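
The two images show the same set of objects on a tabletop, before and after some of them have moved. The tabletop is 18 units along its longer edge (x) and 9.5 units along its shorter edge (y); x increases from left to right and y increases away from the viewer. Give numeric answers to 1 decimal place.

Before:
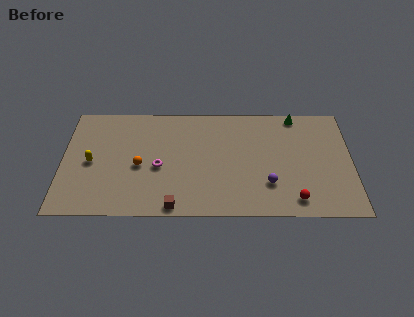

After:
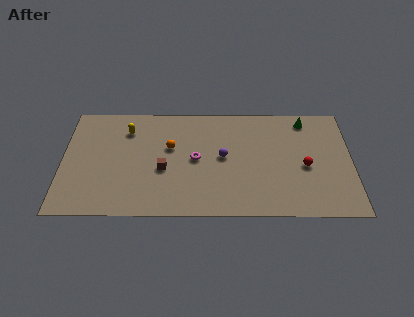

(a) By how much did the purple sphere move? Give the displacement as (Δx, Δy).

(-2.8, 2.3)

The purple sphere was at about (12.8, 2.7) and moved to about (10.0, 5.0).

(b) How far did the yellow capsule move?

3.6

From (1.8, 4.5) to (4.0, 7.3), the yellow capsule covered √(2.2² + 2.8²) ≈ 3.6 units.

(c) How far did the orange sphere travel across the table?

2.5

From (4.8, 4.2) to (6.7, 5.8), the orange sphere covered √(1.9² + 1.6²) ≈ 2.5 units.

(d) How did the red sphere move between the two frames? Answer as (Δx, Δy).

(0.7, 2.8)

The red sphere was at about (14.4, 1.4) and moved to about (15.1, 4.2).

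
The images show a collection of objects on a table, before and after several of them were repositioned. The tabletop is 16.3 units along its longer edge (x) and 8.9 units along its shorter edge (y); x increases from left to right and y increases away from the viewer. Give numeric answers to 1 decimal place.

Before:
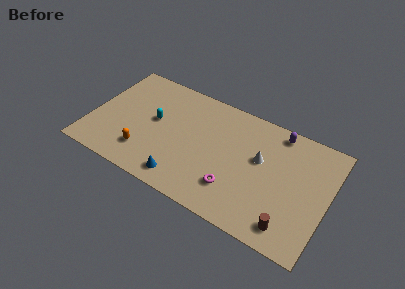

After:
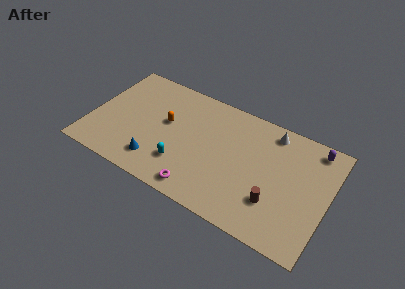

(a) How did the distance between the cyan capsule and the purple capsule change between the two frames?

+1.3

Before: roughly 8.7 units apart; after: 10.0. That's 1.3 units further apart.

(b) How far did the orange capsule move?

3.2

From (4.0, 2.1) to (5.1, 5.1), the orange capsule covered √(1.1² + 3.0²) ≈ 3.2 units.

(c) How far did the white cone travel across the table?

2.5

The white cone moved from about (11.6, 5.3) to (12.1, 7.7), a distance of √(0.5² + 2.4²) ≈ 2.5.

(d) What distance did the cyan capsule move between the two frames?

3.4

The cyan capsule moved from about (4.3, 4.9) to (6.6, 2.4), a distance of √(2.3² + 2.5²) ≈ 3.4.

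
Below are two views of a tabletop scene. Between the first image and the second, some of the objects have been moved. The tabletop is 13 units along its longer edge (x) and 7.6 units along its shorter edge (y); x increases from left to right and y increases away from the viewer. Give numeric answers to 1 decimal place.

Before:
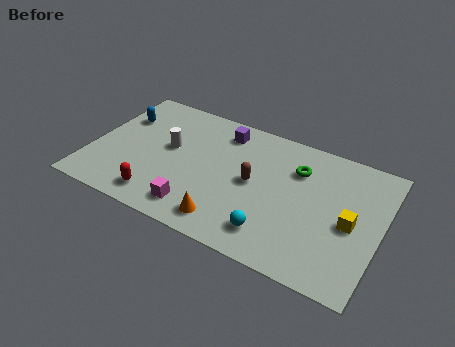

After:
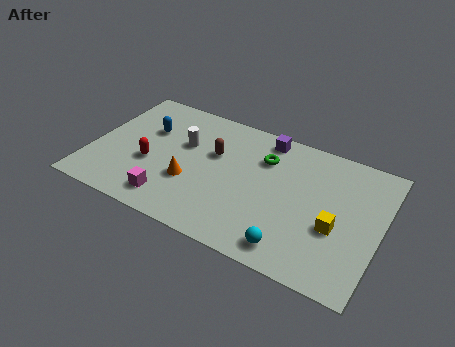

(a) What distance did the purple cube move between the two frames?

1.9

The purple cube was near (5.6, 6.3) before and (7.5, 6.7) after, so it travelled √(1.9² + 0.4²) ≈ 1.9 units.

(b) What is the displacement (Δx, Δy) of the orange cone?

(-1.9, 1.5)

The orange cone started near (6.5, 1.2) and ended near (4.6, 2.7).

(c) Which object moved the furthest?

the orange cone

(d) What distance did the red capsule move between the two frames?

1.9

The red capsule was near (3.4, 1.2) before and (2.7, 3.0) after, so it travelled √(0.7² + 1.8²) ≈ 1.9 units.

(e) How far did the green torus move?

1.5

The green torus was near (9.1, 5.5) before and (7.6, 5.5) after, so it travelled √(1.5² + 0.0²) ≈ 1.5 units.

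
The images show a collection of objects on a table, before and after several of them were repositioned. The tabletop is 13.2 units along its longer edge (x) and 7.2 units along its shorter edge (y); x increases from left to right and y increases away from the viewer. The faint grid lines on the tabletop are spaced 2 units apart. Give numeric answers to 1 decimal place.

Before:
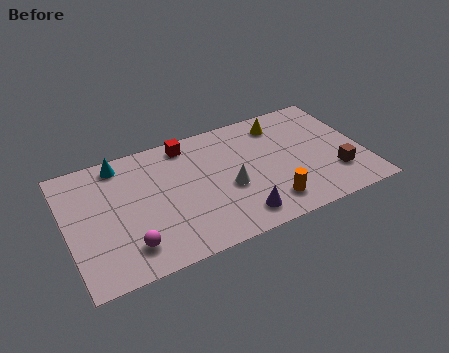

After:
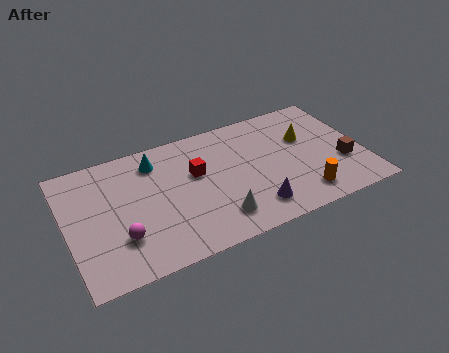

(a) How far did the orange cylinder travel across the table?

1.5

From (8.7, 1.4) to (10.2, 1.3), the orange cylinder covered √(1.5² + 0.1²) ≈ 1.5 units.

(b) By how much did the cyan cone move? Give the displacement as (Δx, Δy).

(1.5, -0.5)

The cyan cone was at about (2.6, 6.3) and moved to about (4.1, 5.8).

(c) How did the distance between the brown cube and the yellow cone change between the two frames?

-1.9

Before: roughly 4.4 units apart; after: 2.5. That's 1.9 units closer together.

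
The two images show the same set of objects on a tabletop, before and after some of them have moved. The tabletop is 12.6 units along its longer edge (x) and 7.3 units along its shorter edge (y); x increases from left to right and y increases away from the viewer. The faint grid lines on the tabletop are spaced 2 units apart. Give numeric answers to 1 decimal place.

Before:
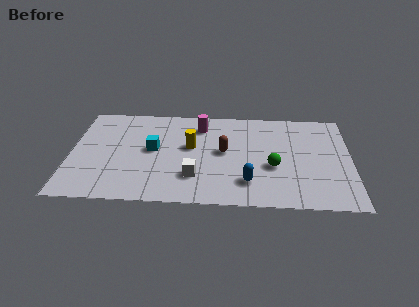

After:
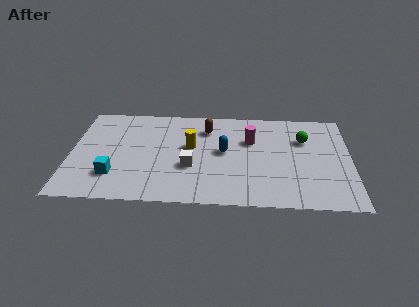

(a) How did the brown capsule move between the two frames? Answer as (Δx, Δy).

(-0.8, 1.7)

The brown capsule started near (6.9, 3.9) and ended near (6.1, 5.6).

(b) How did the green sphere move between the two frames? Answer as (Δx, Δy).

(1.4, 2.1)

From the two frames, the green sphere sits at roughly (9.1, 2.9) before and (10.5, 5.0) after.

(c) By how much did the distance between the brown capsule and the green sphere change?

+2.0

They were about 2.4 units apart before and 4.4 after — 2.0 units further apart.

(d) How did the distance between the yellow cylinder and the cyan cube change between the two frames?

+2.4

Before: roughly 1.7 units apart; after: 4.1. That's 2.4 units further apart.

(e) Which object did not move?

the yellow cylinder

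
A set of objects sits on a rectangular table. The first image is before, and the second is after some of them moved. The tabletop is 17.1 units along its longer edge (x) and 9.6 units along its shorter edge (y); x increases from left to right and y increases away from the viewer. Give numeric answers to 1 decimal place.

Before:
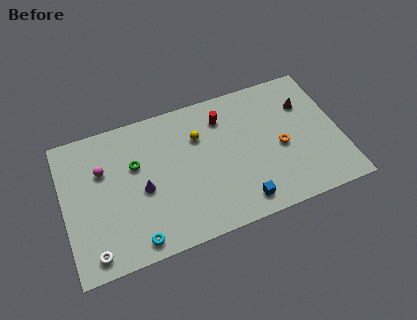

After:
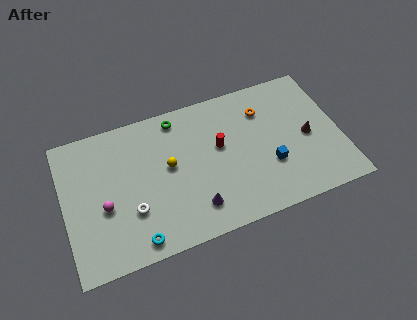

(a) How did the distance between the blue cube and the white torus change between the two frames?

-0.5

Before: roughly 9.1 units apart; after: 8.6. That's 0.5 units closer together.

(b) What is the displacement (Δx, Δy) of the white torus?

(2.5, 1.9)

The white torus started near (1.5, 1.2) and ended near (4.0, 3.1).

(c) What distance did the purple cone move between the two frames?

3.8

The purple cone was near (4.8, 4.3) before and (7.8, 2.0) after, so it travelled √(3.0² + 2.3²) ≈ 3.8 units.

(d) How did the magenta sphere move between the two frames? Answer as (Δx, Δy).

(-0.1, -2.5)

The magenta sphere started near (2.5, 6.4) and ended near (2.4, 3.9).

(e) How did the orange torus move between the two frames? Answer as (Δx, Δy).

(-0.8, 2.9)

From the two frames, the orange torus sits at roughly (13.4, 4.3) before and (12.6, 7.2) after.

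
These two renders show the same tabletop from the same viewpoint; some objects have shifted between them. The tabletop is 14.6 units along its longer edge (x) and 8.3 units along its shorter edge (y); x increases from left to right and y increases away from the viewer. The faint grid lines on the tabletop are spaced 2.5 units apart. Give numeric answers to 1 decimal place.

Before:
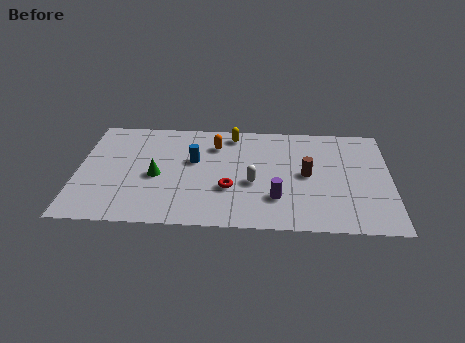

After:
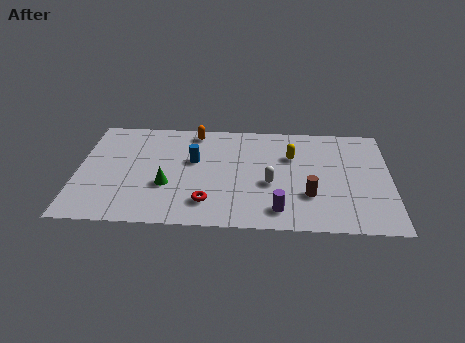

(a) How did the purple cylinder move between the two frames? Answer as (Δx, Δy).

(0.1, -0.9)

The purple cylinder was at about (9.3, 2.3) and moved to about (9.4, 1.4).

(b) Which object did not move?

the blue cylinder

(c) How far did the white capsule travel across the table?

0.8

The white capsule moved from about (8.2, 3.4) to (9.0, 3.4), a distance of √(0.8² + 0.0²) ≈ 0.8.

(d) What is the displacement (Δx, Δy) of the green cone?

(0.5, -0.7)

The green cone started near (3.7, 3.7) and ended near (4.2, 3.0).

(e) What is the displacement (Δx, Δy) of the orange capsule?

(-1.0, 1.0)

From the two frames, the orange capsule sits at roughly (6.4, 6.3) before and (5.4, 7.3) after.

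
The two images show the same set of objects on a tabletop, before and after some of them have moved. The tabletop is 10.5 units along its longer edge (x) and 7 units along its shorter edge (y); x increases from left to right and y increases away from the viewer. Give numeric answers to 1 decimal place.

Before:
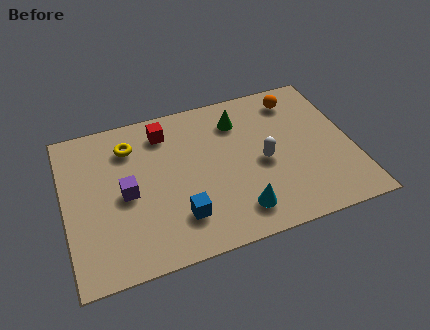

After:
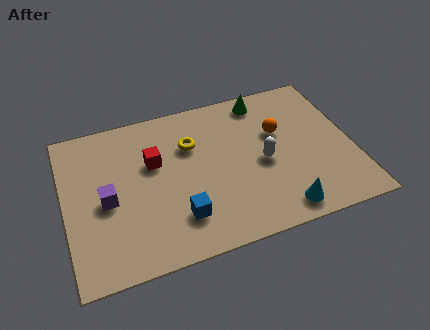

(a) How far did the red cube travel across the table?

1.4

From (3.8, 5.7) to (3.3, 4.4), the red cube covered √(0.5² + 1.3²) ≈ 1.4 units.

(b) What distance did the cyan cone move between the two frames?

1.6

The cyan cone moved from about (6.1, 1.3) to (7.6, 0.9), a distance of √(1.5² + 0.4²) ≈ 1.6.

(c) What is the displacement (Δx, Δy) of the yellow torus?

(2.2, -0.6)

The yellow torus started near (2.5, 5.4) and ended near (4.7, 4.8).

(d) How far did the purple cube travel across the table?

0.7

From (2.2, 3.3) to (1.5, 3.2), the purple cube covered √(0.7² + 0.1²) ≈ 0.7 units.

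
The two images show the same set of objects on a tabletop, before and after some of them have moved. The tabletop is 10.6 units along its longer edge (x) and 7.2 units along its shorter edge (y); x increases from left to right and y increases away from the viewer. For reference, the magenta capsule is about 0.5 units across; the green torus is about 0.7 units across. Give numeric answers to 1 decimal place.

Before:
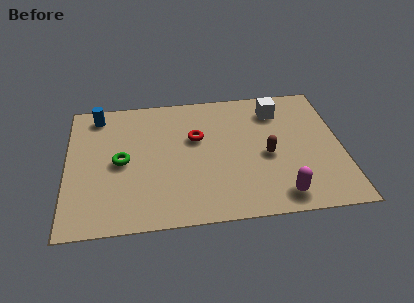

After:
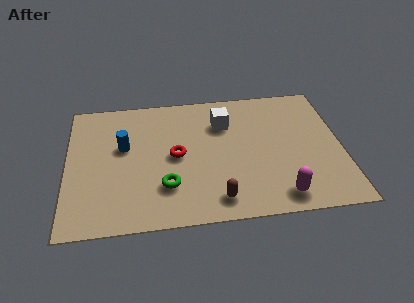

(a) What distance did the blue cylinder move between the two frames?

2.1

The blue cylinder was near (1.2, 6.2) before and (2.2, 4.3) after, so it travelled √(1.0² + 1.9²) ≈ 2.1 units.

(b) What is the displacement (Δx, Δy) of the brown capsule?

(-2.0, -2.1)

The brown capsule was at about (7.7, 3.2) and moved to about (5.7, 1.1).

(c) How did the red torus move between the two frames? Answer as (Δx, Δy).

(-0.8, -0.9)

From the two frames, the red torus sits at roughly (5.0, 4.5) before and (4.2, 3.6) after.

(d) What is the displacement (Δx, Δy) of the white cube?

(-2.1, -0.5)

The white cube started near (8.2, 5.7) and ended near (6.1, 5.2).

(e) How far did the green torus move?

2.3

From (2.1, 3.5) to (3.8, 2.0), the green torus covered √(1.7² + 1.5²) ≈ 2.3 units.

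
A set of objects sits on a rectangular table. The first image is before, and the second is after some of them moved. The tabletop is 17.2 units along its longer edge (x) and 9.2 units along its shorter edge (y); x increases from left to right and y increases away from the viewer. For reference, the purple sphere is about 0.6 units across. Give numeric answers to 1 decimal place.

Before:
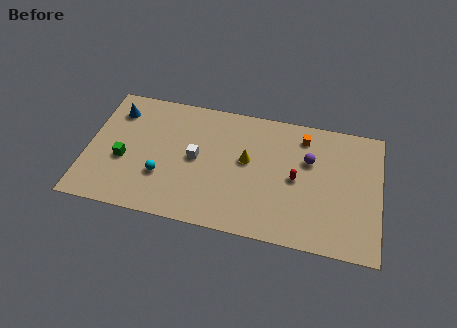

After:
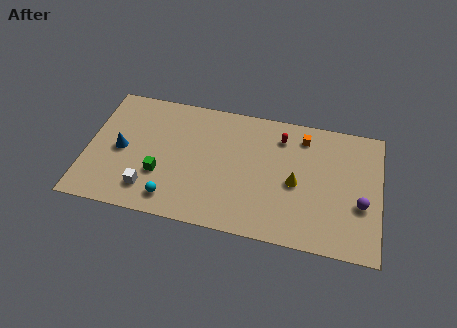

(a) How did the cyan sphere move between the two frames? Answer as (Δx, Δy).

(0.7, -1.5)

The cyan sphere started near (4.5, 3.0) and ended near (5.2, 1.5).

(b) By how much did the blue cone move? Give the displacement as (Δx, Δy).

(0.5, -2.8)

The blue cone started near (1.5, 7.2) and ended near (2.0, 4.4).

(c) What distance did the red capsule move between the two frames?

3.0

From (12.3, 4.5) to (11.3, 7.3), the red capsule covered √(1.0² + 2.8²) ≈ 3.0 units.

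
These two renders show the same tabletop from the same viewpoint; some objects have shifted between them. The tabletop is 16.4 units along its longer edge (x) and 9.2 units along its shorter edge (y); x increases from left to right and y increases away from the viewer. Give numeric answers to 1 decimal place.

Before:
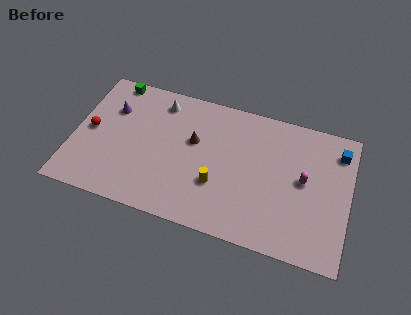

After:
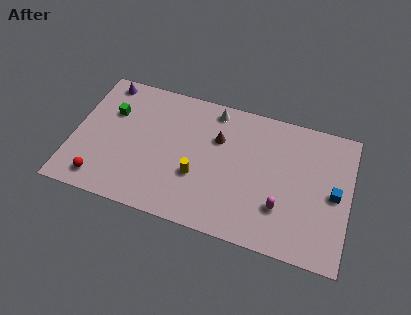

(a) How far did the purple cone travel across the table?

1.9

From (2.1, 6.4) to (1.5, 8.2), the purple cone covered √(0.6² + 1.8²) ≈ 1.9 units.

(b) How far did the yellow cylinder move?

1.2

The yellow cylinder was near (8.7, 3.1) before and (7.5, 3.3) after, so it travelled √(1.2² + 0.2²) ≈ 1.2 units.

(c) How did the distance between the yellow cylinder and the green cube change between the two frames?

-2.4

Before: roughly 8.5 units apart; after: 6.1. That's 2.4 units closer together.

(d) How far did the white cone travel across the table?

3.2

The white cone was near (4.9, 7.7) before and (8.1, 8.1) after, so it travelled √(3.2² + 0.4²) ≈ 3.2 units.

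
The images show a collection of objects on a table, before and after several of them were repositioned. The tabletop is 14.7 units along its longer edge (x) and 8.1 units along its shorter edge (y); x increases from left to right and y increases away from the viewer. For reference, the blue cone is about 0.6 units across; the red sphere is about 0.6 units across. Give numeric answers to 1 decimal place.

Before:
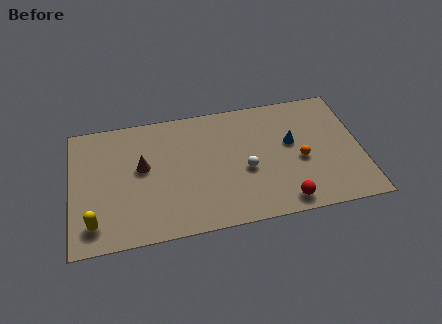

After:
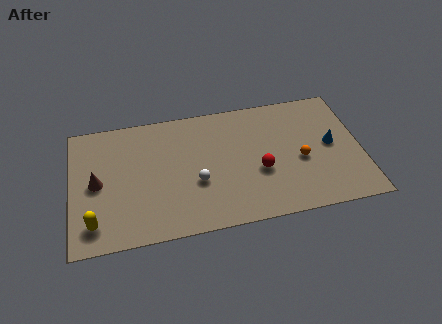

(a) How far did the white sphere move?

2.5

The white sphere moved from about (8.8, 3.4) to (6.3, 3.1), a distance of √(2.5² + 0.3²) ≈ 2.5.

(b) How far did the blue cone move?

2.1

From (11.2, 4.7) to (13.2, 4.2), the blue cone covered √(2.0² + 0.5²) ≈ 2.1 units.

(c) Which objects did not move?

the yellow capsule and the orange sphere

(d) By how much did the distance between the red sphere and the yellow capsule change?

-0.9

They were about 9.5 units apart before and 8.6 after — 0.9 units closer together.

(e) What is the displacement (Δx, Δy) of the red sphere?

(-1.1, 2.2)

The red sphere was at about (10.6, 1.0) and moved to about (9.5, 3.2).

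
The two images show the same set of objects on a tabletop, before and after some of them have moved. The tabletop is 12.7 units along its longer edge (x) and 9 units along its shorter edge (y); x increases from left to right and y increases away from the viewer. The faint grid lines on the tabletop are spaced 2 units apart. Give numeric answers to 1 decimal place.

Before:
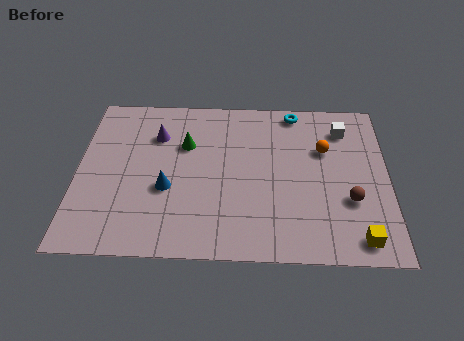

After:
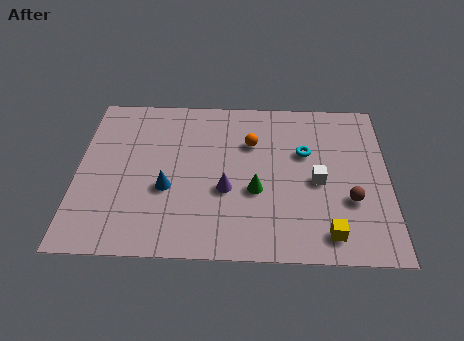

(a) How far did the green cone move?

3.8

From (4.4, 6.0) to (7.3, 3.5), the green cone covered √(2.9² + 2.5²) ≈ 3.8 units.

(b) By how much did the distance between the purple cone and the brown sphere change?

-3.6

Before: roughly 8.6 units apart; after: 5.0. That's 3.6 units closer together.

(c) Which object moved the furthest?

the purple cone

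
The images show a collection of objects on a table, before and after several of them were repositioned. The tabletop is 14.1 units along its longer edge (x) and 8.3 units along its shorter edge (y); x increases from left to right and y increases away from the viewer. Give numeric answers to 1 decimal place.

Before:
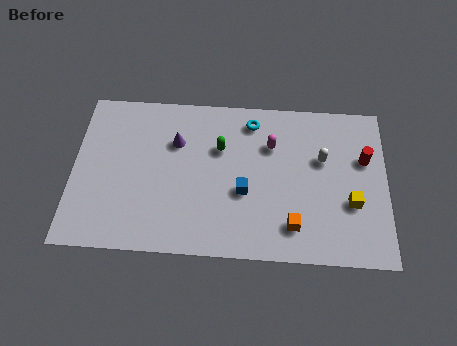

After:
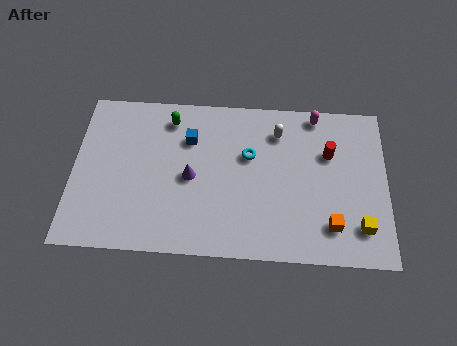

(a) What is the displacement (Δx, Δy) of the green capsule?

(-2.3, 1.4)

The green capsule started near (6.6, 5.5) and ended near (4.3, 6.9).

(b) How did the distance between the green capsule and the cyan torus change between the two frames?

+1.9

Before: roughly 2.1 units apart; after: 4.0. That's 1.9 units further apart.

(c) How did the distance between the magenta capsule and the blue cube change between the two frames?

+3.1

The distance was about 2.8 in the first image and 5.9 in the second, so they moved 3.1 units further apart.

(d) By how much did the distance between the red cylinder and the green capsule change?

+0.8

The distance was about 6.5 in the first image and 7.3 in the second, so they moved 0.8 units further apart.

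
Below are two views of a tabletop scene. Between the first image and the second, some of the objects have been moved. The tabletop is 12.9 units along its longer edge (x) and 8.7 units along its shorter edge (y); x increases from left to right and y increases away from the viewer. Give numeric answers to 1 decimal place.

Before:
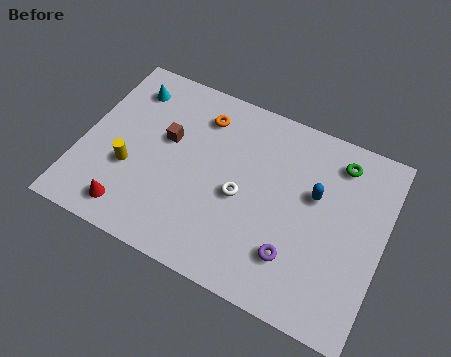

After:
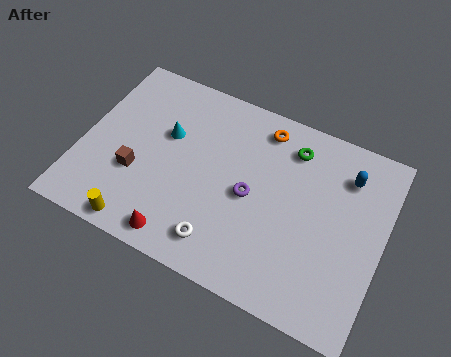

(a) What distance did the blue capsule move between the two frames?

1.8

The blue capsule moved from about (9.9, 5.3) to (11.1, 6.7), a distance of √(1.2² + 1.4²) ≈ 1.8.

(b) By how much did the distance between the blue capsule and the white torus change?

+3.7

Before: roughly 3.3 units apart; after: 7.0. That's 3.7 units further apart.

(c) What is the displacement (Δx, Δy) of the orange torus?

(2.6, 0.5)

The orange torus started near (4.8, 6.9) and ended near (7.4, 7.4).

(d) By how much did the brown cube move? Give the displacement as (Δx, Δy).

(-1.0, -2.1)

From the two frames, the brown cube sits at roughly (3.5, 5.2) before and (2.5, 3.1) after.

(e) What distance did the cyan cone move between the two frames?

2.5

The cyan cone moved from about (1.6, 7.0) to (3.5, 5.4), a distance of √(1.9² + 1.6²) ≈ 2.5.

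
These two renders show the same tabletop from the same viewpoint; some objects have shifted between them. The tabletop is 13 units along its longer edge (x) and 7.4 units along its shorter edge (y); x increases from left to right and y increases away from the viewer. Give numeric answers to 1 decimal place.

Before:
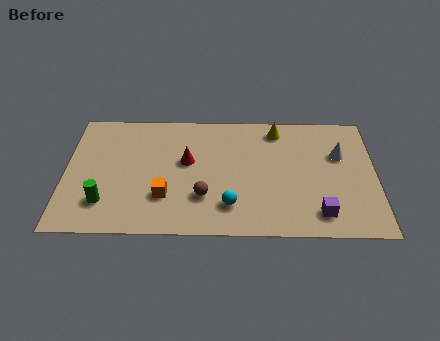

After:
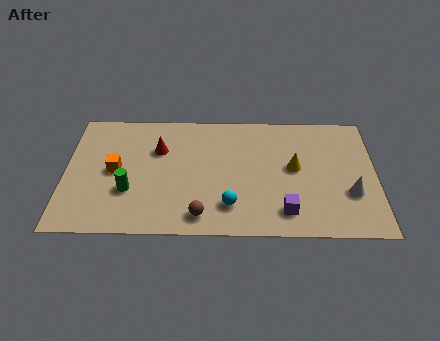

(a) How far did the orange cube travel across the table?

2.6

The orange cube was near (4.2, 2.2) before and (2.1, 3.7) after, so it travelled √(2.1² + 1.5²) ≈ 2.6 units.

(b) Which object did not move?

the cyan sphere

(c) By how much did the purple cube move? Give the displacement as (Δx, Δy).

(-1.4, 0.1)

From the two frames, the purple cube sits at roughly (10.6, 1.3) before and (9.2, 1.4) after.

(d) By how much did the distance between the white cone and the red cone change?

+2.0

Before: roughly 6.4 units apart; after: 8.4. That's 2.0 units further apart.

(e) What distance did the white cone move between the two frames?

2.3

From (11.5, 4.8) to (11.9, 2.5), the white cone covered √(0.4² + 2.3²) ≈ 2.3 units.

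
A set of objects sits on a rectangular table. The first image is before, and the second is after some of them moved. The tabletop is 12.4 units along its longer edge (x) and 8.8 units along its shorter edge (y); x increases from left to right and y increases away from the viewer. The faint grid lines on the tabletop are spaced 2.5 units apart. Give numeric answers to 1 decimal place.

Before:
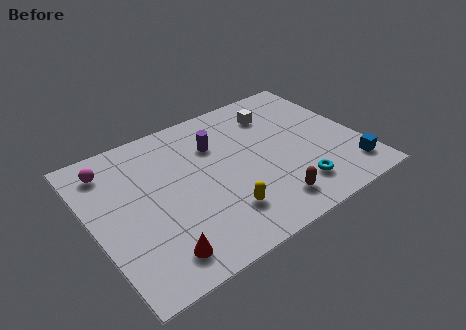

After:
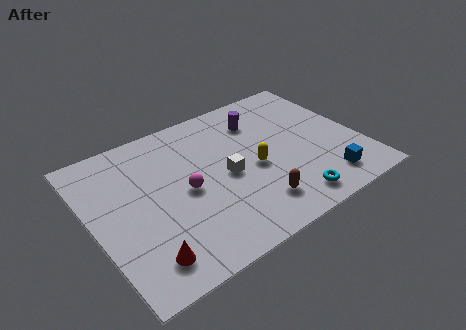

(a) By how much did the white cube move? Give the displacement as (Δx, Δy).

(-2.9, -2.7)

From the two frames, the white cube sits at roughly (9.0, 6.8) before and (6.1, 4.1) after.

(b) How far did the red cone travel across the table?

0.6

From (2.4, 1.4) to (1.8, 1.5), the red cone covered √(0.6² + 0.1²) ≈ 0.6 units.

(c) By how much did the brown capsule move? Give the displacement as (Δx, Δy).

(-0.6, 0.3)

The brown capsule started near (7.6, 1.5) and ended near (7.0, 1.8).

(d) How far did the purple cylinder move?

2.3

From (6.0, 6.2) to (8.2, 6.7), the purple cylinder covered √(2.2² + 0.5²) ≈ 2.3 units.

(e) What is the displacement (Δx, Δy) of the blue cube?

(-1.2, -0.1)

From the two frames, the blue cube sits at roughly (11.5, 1.6) before and (10.3, 1.5) after.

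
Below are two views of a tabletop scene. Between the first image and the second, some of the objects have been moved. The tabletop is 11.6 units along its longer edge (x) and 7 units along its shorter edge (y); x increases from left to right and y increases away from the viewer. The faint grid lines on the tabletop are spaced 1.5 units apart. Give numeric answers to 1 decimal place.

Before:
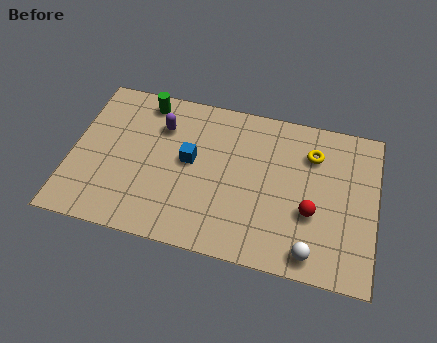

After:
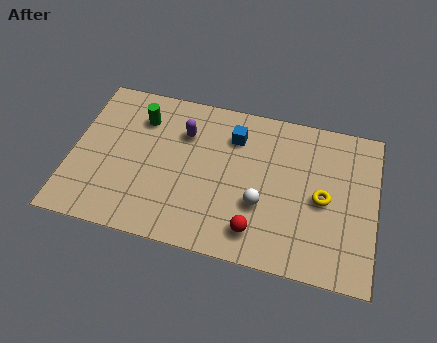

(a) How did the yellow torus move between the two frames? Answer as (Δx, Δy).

(0.5, -1.9)

The yellow torus started near (9.1, 5.2) and ended near (9.6, 3.3).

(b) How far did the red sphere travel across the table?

2.4

The red sphere moved from about (9.2, 2.6) to (7.2, 1.3), a distance of √(2.0² + 1.3²) ≈ 2.4.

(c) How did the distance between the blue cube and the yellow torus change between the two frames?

-0.8

Before: roughly 4.8 units apart; after: 4.0. That's 0.8 units closer together.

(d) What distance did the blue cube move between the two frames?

2.2

The blue cube was near (4.5, 3.8) before and (6.1, 5.3) after, so it travelled √(1.6² + 1.5²) ≈ 2.2 units.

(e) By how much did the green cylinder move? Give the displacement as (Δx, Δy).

(-0.1, -0.8)

The green cylinder started near (2.6, 6.1) and ended near (2.5, 5.3).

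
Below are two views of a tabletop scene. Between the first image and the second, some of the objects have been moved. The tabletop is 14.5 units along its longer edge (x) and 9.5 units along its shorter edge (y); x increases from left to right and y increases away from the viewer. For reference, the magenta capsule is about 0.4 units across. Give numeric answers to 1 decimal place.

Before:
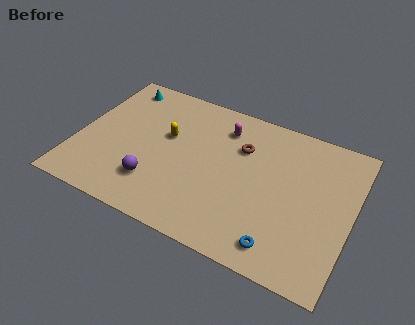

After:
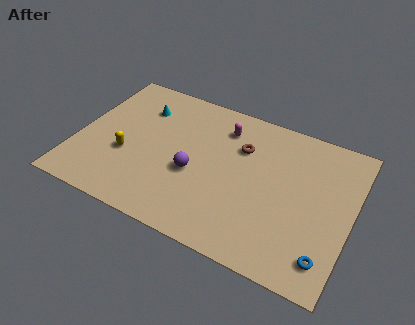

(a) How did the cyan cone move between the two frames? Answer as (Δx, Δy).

(1.4, -1.1)

From the two frames, the cyan cone sits at roughly (1.6, 8.2) before and (3.0, 7.1) after.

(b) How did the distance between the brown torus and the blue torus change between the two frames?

+1.1

Before: roughly 5.9 units apart; after: 7.0. That's 1.1 units further apart.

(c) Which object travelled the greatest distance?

the yellow capsule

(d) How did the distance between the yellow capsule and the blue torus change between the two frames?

+3.1

The distance was about 7.9 in the first image and 11.0 in the second, so they moved 3.1 units further apart.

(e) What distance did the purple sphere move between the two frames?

2.4

The purple sphere moved from about (4.4, 2.4) to (6.3, 3.9), a distance of √(1.9² + 1.5²) ≈ 2.4.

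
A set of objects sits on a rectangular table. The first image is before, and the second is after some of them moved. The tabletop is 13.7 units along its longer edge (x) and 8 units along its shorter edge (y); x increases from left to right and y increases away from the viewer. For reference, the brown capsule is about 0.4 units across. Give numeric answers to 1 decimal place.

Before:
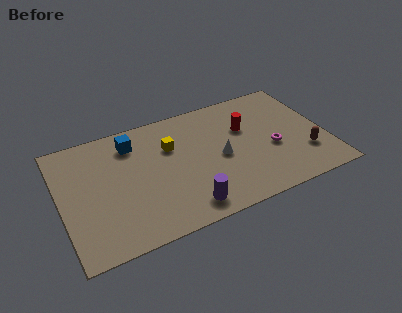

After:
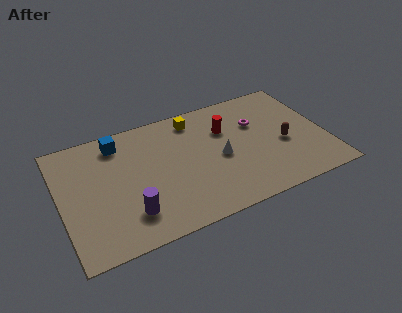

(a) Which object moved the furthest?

the purple cylinder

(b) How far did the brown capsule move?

1.5

The brown capsule was near (12.5, 2.3) before and (11.5, 3.4) after, so it travelled √(1.0² + 1.1²) ≈ 1.5 units.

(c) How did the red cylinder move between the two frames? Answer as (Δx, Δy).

(-1.0, 0.3)

The red cylinder was at about (9.7, 5.2) and moved to about (8.7, 5.5).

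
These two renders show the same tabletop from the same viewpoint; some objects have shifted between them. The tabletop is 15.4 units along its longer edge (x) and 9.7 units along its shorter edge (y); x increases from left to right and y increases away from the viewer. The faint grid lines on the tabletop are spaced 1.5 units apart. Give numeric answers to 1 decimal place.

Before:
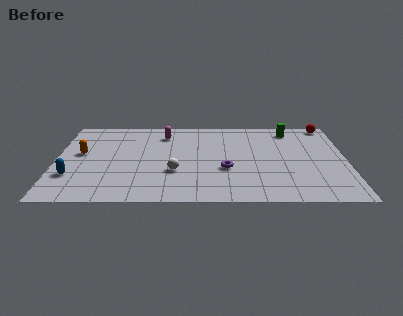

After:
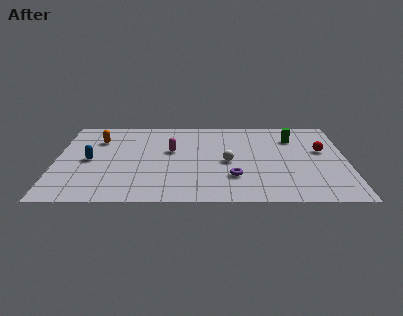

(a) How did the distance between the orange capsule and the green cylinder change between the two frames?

-1.1

Before: roughly 11.5 units apart; after: 10.4. That's 1.1 units closer together.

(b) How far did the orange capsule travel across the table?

1.8

The orange capsule was near (1.3, 5.5) before and (2.2, 7.1) after, so it travelled √(0.9² + 1.6²) ≈ 1.8 units.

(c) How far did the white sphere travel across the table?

3.0

The white sphere was near (6.3, 3.4) before and (9.1, 4.5) after, so it travelled √(2.8² + 1.1²) ≈ 3.0 units.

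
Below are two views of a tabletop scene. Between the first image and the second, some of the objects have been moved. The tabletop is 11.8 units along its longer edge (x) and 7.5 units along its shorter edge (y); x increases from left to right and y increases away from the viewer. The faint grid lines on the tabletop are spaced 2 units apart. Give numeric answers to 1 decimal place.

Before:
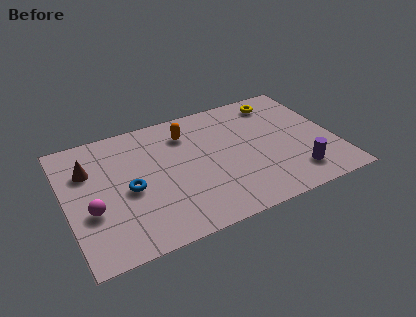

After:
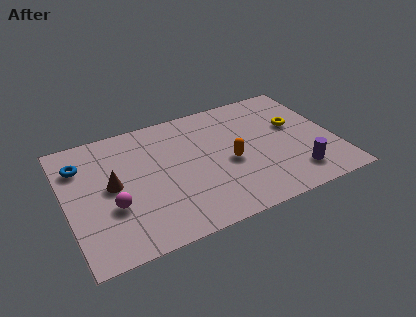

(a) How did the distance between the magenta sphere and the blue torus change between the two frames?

+1.3

They were about 1.8 units apart before and 3.1 after — 1.3 units further apart.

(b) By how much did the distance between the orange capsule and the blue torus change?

+3.0

They were about 3.7 units apart before and 6.7 after — 3.0 units further apart.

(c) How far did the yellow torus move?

1.9

The yellow torus was near (9.7, 6.3) before and (10.2, 4.5) after, so it travelled √(0.5² + 1.8²) ≈ 1.9 units.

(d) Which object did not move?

the purple cylinder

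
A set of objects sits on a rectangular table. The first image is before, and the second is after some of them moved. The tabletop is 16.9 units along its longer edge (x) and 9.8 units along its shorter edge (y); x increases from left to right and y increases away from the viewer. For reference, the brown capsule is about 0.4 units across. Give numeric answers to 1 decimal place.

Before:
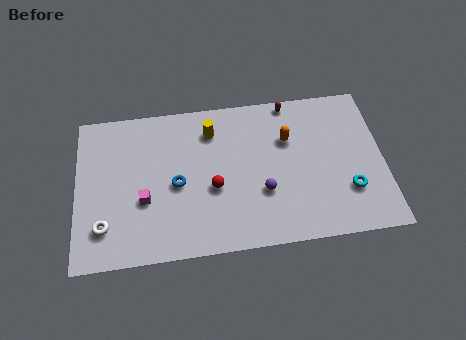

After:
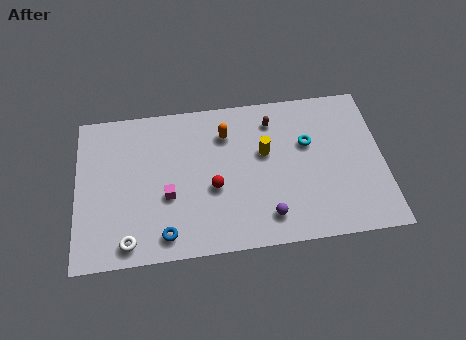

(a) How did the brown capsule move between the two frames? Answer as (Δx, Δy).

(-1.0, -1.1)

From the two frames, the brown capsule sits at roughly (11.9, 9.0) before and (10.9, 7.9) after.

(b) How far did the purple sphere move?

1.6

The purple sphere was near (10.2, 3.4) before and (10.4, 1.8) after, so it travelled √(0.2² + 1.6²) ≈ 1.6 units.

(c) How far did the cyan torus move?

3.9

The cyan torus moved from about (14.9, 2.9) to (12.8, 6.2), a distance of √(2.1² + 3.3²) ≈ 3.9.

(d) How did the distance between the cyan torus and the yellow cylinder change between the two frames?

-6.4

Before: roughly 8.8 units apart; after: 2.4. That's 6.4 units closer together.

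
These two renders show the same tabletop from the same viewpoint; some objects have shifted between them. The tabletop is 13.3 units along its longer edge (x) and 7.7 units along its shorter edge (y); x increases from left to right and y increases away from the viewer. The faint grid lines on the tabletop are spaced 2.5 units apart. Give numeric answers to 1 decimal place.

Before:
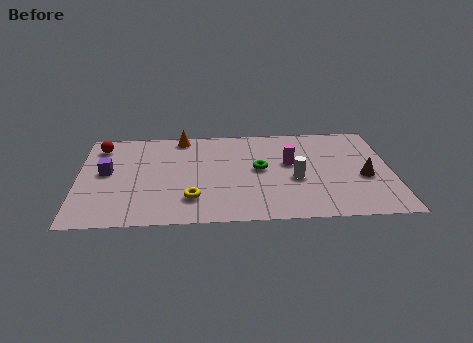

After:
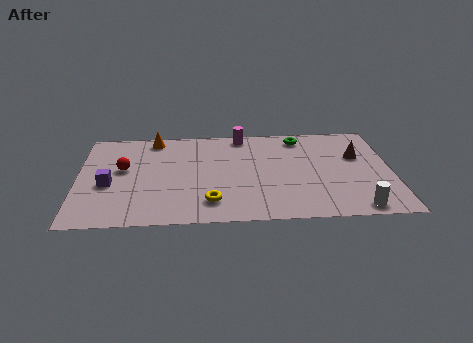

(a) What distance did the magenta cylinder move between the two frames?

3.1

The magenta cylinder moved from about (9.0, 4.5) to (7.0, 6.9), a distance of √(2.0² + 2.4²) ≈ 3.1.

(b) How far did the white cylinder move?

3.5

From (9.2, 3.2) to (11.7, 0.8), the white cylinder covered √(2.5² + 2.4²) ≈ 3.5 units.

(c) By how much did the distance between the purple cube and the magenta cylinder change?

-1.0

They were about 7.8 units apart before and 6.8 after — 1.0 units closer together.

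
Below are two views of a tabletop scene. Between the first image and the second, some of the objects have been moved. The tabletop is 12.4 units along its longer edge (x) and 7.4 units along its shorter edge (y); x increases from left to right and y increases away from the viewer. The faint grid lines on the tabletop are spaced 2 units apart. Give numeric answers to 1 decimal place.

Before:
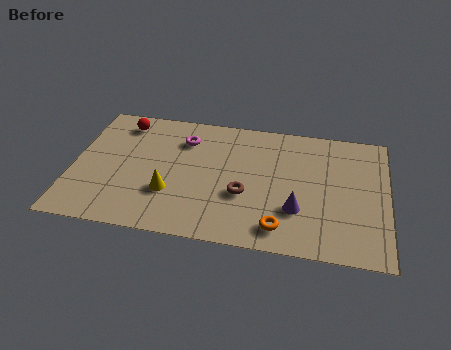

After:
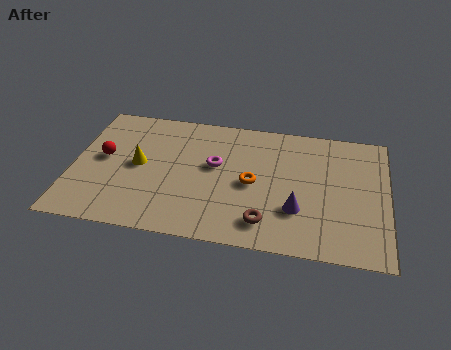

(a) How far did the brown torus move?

1.7

From (6.8, 2.8) to (7.7, 1.4), the brown torus covered √(0.9² + 1.4²) ≈ 1.7 units.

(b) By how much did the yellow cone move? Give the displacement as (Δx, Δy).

(-1.3, 1.4)

The yellow cone was at about (3.9, 2.4) and moved to about (2.6, 3.8).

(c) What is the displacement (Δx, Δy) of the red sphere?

(-0.6, -2.2)

From the two frames, the red sphere sits at roughly (1.8, 6.2) before and (1.2, 4.0) after.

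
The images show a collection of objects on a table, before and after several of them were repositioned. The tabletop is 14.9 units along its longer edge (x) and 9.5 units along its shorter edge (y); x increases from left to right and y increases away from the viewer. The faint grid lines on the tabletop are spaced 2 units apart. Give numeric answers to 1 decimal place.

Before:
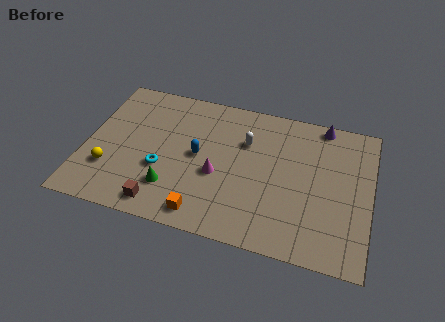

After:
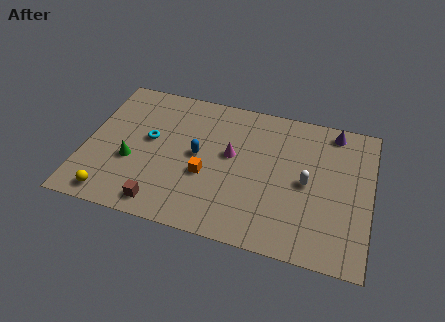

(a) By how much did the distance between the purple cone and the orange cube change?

-1.5

Before: roughly 9.4 units apart; after: 7.9. That's 1.5 units closer together.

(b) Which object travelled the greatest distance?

the white capsule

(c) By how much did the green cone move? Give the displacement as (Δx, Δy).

(-2.2, 1.2)

The green cone started near (4.7, 2.4) and ended near (2.5, 3.6).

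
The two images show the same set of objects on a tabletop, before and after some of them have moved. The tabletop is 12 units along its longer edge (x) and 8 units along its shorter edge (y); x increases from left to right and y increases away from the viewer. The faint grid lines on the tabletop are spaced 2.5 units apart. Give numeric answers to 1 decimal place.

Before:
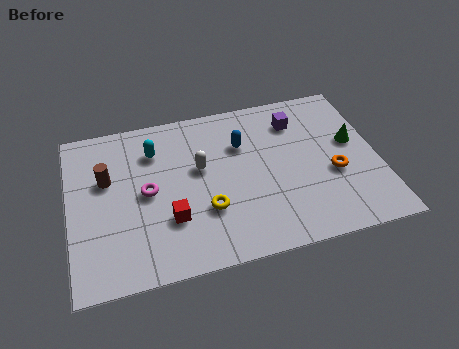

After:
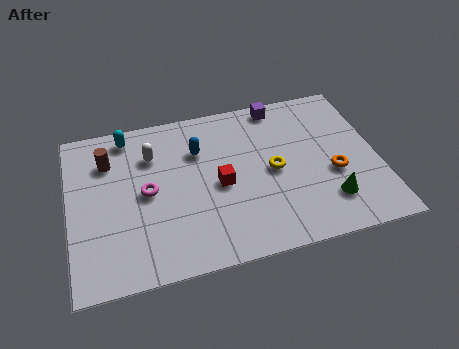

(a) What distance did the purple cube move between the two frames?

1.2

From (9.0, 6.2) to (8.4, 7.2), the purple cube covered √(0.6² + 1.0²) ≈ 1.2 units.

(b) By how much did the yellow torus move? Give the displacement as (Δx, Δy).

(2.7, 1.3)

The yellow torus was at about (5.2, 2.6) and moved to about (7.9, 3.9).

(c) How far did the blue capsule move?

1.7

The blue capsule was near (6.8, 5.5) before and (5.1, 5.6) after, so it travelled √(1.7² + 0.1²) ≈ 1.7 units.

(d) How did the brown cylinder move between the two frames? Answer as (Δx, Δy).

(0.1, 0.9)

The brown cylinder was at about (1.5, 5.0) and moved to about (1.6, 5.9).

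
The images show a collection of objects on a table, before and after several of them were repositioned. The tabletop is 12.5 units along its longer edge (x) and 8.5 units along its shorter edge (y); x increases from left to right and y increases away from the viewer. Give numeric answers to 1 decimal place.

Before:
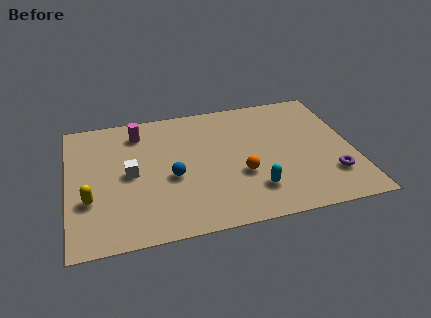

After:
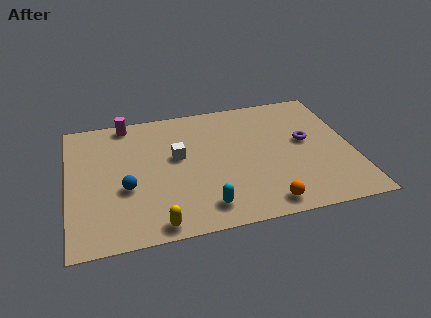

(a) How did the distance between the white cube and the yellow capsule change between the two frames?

+2.0

They were about 2.2 units apart before and 4.2 after — 2.0 units further apart.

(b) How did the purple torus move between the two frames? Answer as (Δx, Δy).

(-0.9, 2.5)

From the two frames, the purple torus sits at roughly (11.4, 2.2) before and (10.5, 4.7) after.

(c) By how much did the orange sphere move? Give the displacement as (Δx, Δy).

(0.9, -2.1)

The orange sphere started near (7.5, 3.1) and ended near (8.4, 1.0).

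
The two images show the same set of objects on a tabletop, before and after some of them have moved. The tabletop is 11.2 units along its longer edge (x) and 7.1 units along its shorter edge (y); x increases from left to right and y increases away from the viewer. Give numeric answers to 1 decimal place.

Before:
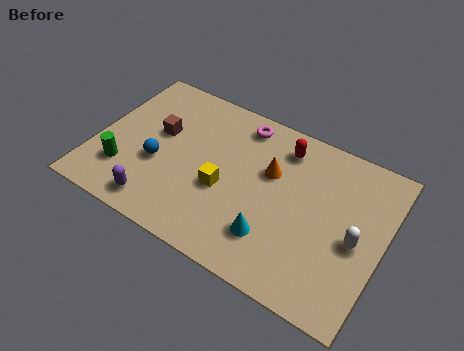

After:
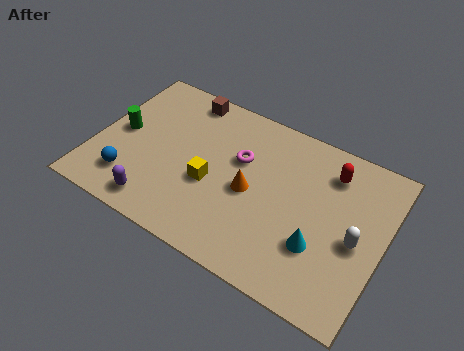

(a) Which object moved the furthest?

the brown cube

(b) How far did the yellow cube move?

0.5

The yellow cube moved from about (5.1, 2.9) to (4.6, 2.9), a distance of √(0.5² + 0.0²) ≈ 0.5.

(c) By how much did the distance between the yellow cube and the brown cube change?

+0.7

The distance was about 3.1 in the first image and 3.8 in the second, so they moved 0.7 units further apart.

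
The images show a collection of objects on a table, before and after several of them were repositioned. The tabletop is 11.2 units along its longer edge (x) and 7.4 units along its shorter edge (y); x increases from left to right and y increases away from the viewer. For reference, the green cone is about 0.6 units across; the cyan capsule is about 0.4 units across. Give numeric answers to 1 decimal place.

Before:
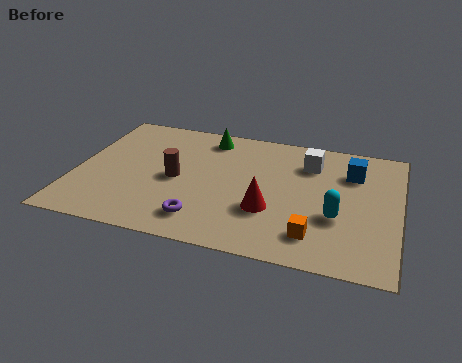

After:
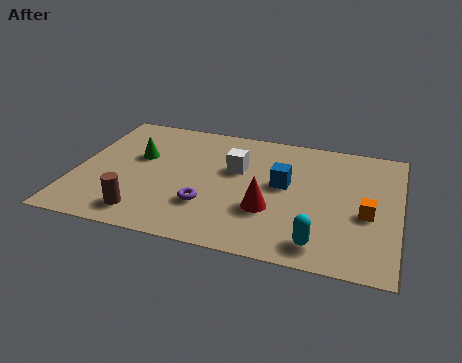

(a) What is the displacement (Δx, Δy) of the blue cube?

(-2.3, -1.3)

The blue cube was at about (9.5, 5.4) and moved to about (7.2, 4.1).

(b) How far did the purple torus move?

0.8

The purple torus moved from about (4.6, 1.4) to (4.7, 2.2), a distance of √(0.1² + 0.8²) ≈ 0.8.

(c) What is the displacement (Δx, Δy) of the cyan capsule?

(-0.5, -1.6)

The cyan capsule started near (9.1, 2.7) and ended near (8.6, 1.1).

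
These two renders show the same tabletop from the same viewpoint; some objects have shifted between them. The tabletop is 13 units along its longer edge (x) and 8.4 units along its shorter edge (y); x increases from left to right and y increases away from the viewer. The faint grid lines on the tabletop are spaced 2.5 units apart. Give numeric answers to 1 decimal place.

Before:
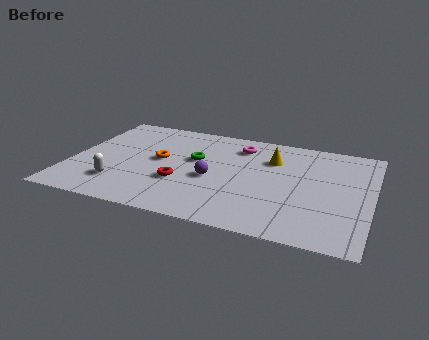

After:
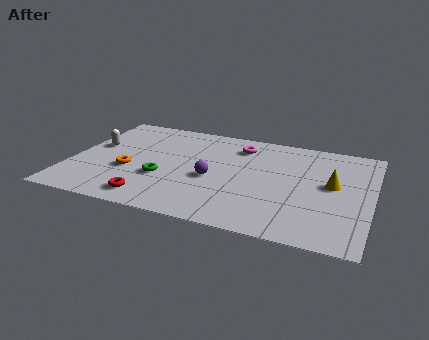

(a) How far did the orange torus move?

1.8

The orange torus moved from about (3.8, 4.5) to (2.6, 3.2), a distance of √(1.2² + 1.3²) ≈ 1.8.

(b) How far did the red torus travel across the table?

2.0

The red torus moved from about (4.9, 2.9) to (3.8, 1.2), a distance of √(1.1² + 1.7²) ≈ 2.0.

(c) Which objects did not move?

the purple sphere and the magenta torus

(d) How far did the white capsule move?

3.2

From (2.3, 2.0) to (0.9, 4.9), the white capsule covered √(1.4² + 2.9²) ≈ 3.2 units.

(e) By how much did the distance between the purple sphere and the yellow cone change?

+1.8

They were about 3.4 units apart before and 5.2 after — 1.8 units further apart.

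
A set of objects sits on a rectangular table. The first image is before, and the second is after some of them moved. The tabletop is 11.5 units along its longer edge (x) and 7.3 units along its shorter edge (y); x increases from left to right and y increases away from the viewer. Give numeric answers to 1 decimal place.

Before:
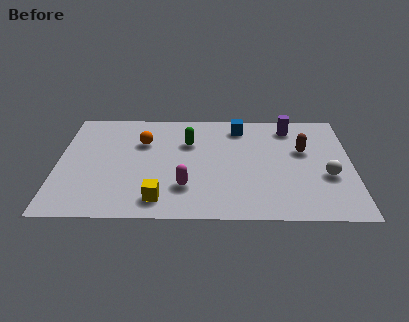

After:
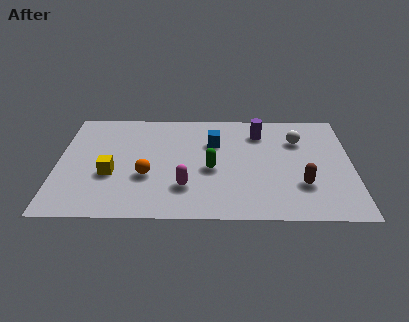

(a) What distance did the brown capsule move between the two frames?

2.3

The brown capsule was near (9.6, 4.5) before and (9.5, 2.2) after, so it travelled √(0.1² + 2.3²) ≈ 2.3 units.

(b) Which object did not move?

the magenta capsule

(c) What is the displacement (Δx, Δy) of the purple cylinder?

(-1.2, -0.4)

The purple cylinder started near (9.1, 6.1) and ended near (7.9, 5.7).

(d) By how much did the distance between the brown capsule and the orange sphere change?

-0.3

The distance was about 6.3 in the first image and 6.0 in the second, so they moved 0.3 units closer together.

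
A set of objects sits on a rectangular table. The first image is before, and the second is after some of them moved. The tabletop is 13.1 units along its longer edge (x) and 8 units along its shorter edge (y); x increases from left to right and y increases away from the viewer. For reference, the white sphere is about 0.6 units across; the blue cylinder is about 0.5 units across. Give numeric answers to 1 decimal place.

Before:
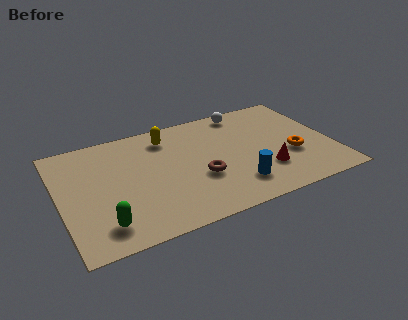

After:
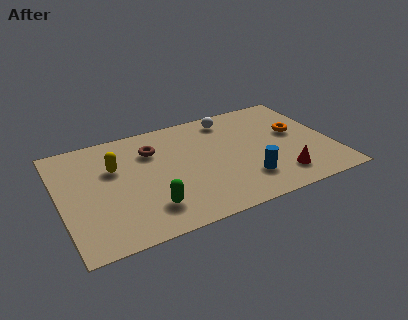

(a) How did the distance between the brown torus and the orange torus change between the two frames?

+2.5

The distance was about 4.5 in the first image and 7.0 in the second, so they moved 2.5 units further apart.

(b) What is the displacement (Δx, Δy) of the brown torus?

(-2.0, 2.8)

The brown torus started near (6.6, 3.0) and ended near (4.6, 5.8).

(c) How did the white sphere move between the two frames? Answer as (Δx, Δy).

(-0.8, -0.3)

The white sphere started near (9.3, 7.1) and ended near (8.5, 6.8).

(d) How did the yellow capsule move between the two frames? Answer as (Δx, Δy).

(-2.7, -1.3)

The yellow capsule started near (5.4, 6.5) and ended near (2.7, 5.2).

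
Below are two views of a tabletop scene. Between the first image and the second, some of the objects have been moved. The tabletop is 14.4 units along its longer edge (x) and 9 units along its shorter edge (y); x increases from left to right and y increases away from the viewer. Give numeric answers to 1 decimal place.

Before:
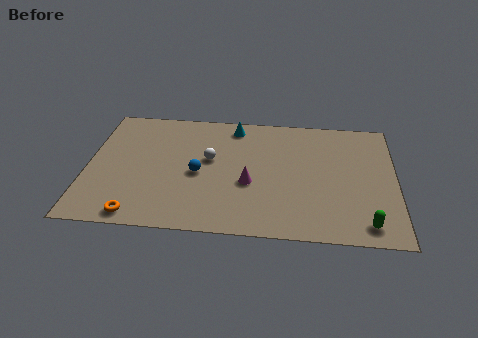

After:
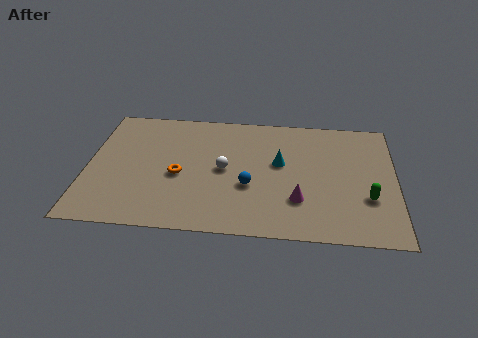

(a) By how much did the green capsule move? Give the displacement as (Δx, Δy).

(0.1, 1.8)

The green capsule was at about (13.0, 1.2) and moved to about (13.1, 3.0).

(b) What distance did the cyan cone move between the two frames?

3.4

The cyan cone moved from about (6.8, 7.8) to (9.0, 5.2), a distance of √(2.2² + 2.6²) ≈ 3.4.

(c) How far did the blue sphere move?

2.5

The blue sphere moved from about (5.2, 4.1) to (7.6, 3.4), a distance of √(2.4² + 0.7²) ≈ 2.5.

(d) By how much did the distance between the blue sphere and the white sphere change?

+0.4

They were about 1.2 units apart before and 1.6 after — 0.4 units further apart.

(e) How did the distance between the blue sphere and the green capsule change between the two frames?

-2.8

They were about 8.3 units apart before and 5.5 after — 2.8 units closer together.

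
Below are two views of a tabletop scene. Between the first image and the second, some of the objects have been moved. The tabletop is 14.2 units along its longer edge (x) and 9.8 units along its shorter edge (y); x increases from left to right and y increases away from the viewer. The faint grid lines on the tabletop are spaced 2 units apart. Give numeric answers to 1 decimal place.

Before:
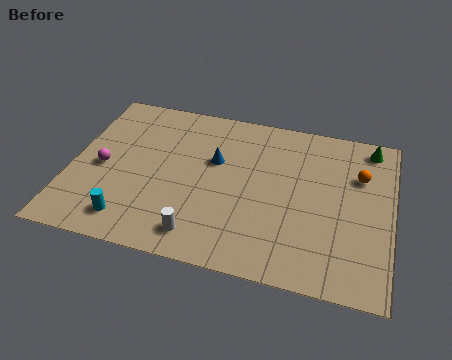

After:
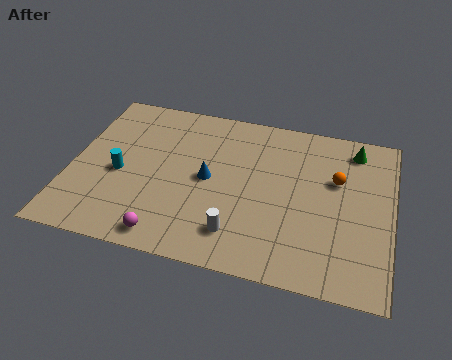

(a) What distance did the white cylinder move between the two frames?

1.7

The white cylinder was near (6.0, 1.5) before and (7.6, 2.0) after, so it travelled √(1.6² + 0.5²) ≈ 1.7 units.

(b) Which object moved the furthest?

the magenta sphere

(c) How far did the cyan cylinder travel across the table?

2.8

The cyan cylinder moved from about (2.9, 1.6) to (2.2, 4.3), a distance of √(0.7² + 2.7²) ≈ 2.8.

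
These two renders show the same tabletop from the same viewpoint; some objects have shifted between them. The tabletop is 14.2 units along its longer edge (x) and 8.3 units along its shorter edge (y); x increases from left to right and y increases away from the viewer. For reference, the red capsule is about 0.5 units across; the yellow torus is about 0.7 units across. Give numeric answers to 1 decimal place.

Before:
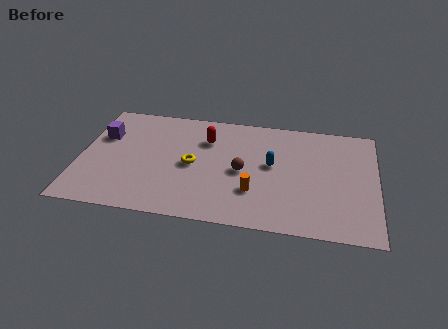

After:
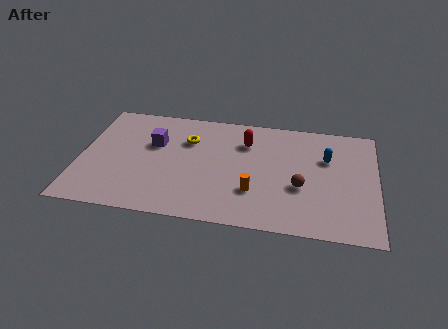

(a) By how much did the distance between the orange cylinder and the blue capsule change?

+2.3

The distance was about 2.2 in the first image and 4.5 in the second, so they moved 2.3 units further apart.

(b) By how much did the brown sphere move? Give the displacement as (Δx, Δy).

(2.8, -0.7)

The brown sphere was at about (7.8, 3.9) and moved to about (10.6, 3.2).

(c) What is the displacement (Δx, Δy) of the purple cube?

(2.5, -0.2)

The purple cube started near (1.0, 5.5) and ended near (3.5, 5.3).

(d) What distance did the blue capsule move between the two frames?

2.8

The blue capsule was near (9.2, 4.6) before and (11.8, 5.5) after, so it travelled √(2.6² + 0.9²) ≈ 2.8 units.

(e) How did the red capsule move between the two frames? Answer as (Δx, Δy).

(1.9, 0.1)

The red capsule started near (6.0, 6.0) and ended near (7.9, 6.1).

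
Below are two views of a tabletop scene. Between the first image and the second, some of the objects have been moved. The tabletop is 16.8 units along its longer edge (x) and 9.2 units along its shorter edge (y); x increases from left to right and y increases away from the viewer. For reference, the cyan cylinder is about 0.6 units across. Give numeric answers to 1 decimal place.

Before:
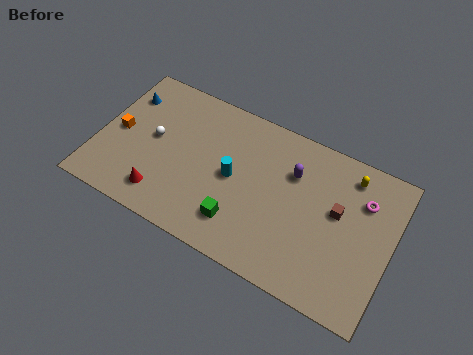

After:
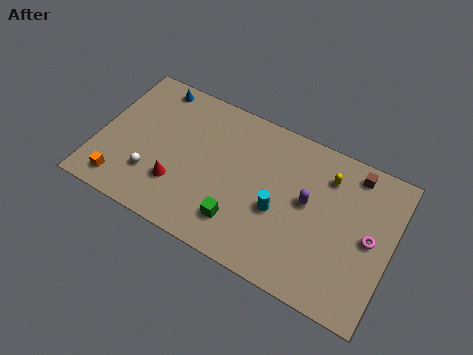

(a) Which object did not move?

the green cube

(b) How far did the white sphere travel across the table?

2.3

From (3.1, 4.9) to (3.3, 2.6), the white sphere covered √(0.2² + 2.3²) ≈ 2.3 units.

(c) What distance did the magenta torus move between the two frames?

2.1

The magenta torus moved from about (15.0, 6.6) to (15.6, 4.6), a distance of √(0.6² + 2.0²) ≈ 2.1.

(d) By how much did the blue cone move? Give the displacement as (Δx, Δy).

(1.5, 1.3)

The blue cone was at about (1.1, 6.9) and moved to about (2.6, 8.2).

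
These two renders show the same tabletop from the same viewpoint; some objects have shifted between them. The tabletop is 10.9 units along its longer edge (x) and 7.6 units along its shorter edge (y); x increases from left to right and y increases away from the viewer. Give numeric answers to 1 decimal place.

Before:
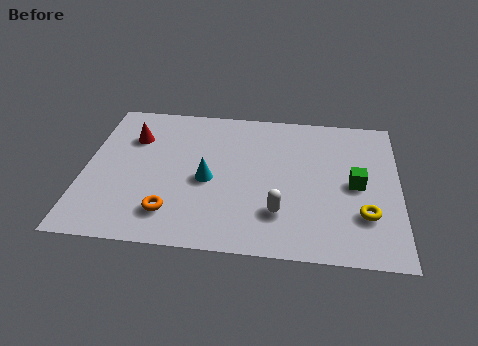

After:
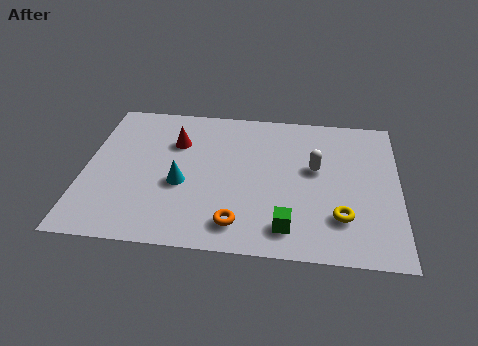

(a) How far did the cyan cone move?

0.9

From (4.3, 3.4) to (3.4, 3.1), the cyan cone covered √(0.9² + 0.3²) ≈ 0.9 units.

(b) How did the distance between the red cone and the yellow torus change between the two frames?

-2.0

The distance was about 8.7 in the first image and 6.7 in the second, so they moved 2.0 units closer together.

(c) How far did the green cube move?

3.3

From (9.4, 3.7) to (7.1, 1.3), the green cube covered √(2.3² + 2.4²) ≈ 3.3 units.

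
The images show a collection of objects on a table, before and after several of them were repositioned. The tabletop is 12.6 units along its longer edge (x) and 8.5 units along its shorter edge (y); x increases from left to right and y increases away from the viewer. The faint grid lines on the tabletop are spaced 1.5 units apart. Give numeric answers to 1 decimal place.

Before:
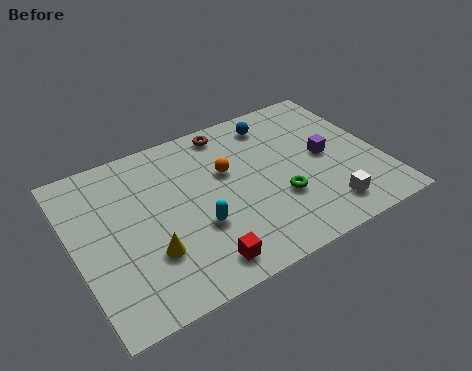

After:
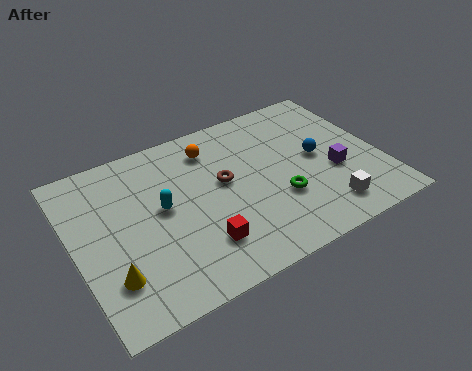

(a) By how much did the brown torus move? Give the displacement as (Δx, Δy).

(-0.6, -2.7)

The brown torus started near (6.8, 7.5) and ended near (6.2, 4.8).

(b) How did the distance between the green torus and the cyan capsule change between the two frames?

+1.5

The distance was about 3.4 in the first image and 4.9 in the second, so they moved 1.5 units further apart.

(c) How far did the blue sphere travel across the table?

3.0

From (8.7, 7.1) to (10.1, 4.4), the blue sphere covered √(1.4² + 2.7²) ≈ 3.0 units.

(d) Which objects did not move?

the white cube and the green torus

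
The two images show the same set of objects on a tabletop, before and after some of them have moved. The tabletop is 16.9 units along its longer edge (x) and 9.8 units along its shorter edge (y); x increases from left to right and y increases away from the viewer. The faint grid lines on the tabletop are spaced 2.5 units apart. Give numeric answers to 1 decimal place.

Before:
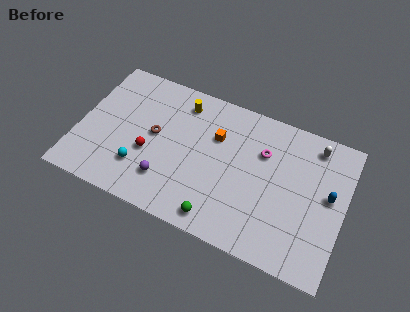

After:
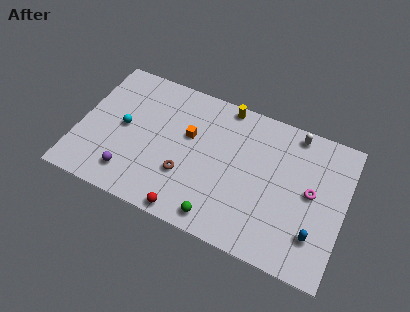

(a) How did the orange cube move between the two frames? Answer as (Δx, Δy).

(-1.7, -0.6)

The orange cube was at about (8.6, 6.6) and moved to about (6.9, 6.0).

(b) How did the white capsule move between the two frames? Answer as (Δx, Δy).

(-1.3, 0.4)

From the two frames, the white capsule sits at roughly (14.7, 8.4) before and (13.4, 8.8) after.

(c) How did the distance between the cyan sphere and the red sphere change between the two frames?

+5.0

The distance was about 1.3 in the first image and 6.3 in the second, so they moved 5.0 units further apart.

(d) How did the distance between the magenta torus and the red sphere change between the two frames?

+0.9

Before: roughly 7.6 units apart; after: 8.5. That's 0.9 units further apart.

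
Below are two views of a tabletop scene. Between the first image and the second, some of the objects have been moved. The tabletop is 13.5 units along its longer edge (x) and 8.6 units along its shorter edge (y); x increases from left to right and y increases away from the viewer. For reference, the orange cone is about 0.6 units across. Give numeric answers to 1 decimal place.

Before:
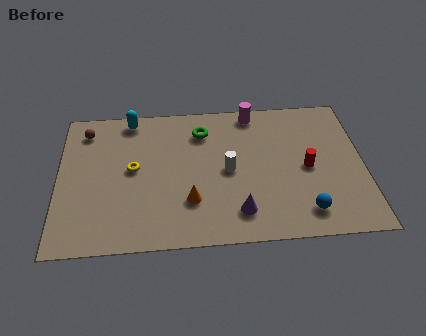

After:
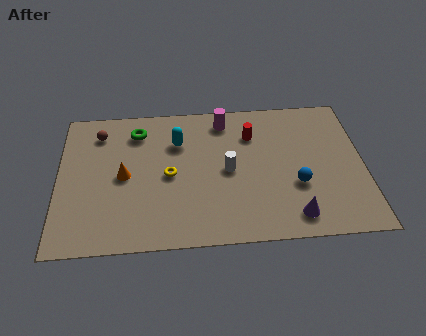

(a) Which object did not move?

the white cylinder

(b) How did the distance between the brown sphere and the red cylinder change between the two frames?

-3.4

The distance was about 10.2 in the first image and 6.8 in the second, so they moved 3.4 units closer together.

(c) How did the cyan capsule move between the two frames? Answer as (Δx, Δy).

(2.1, -1.6)

The cyan capsule was at about (3.2, 7.7) and moved to about (5.3, 6.1).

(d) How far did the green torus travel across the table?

2.9

From (6.4, 6.7) to (3.5, 6.9), the green torus covered √(2.9² + 0.2²) ≈ 2.9 units.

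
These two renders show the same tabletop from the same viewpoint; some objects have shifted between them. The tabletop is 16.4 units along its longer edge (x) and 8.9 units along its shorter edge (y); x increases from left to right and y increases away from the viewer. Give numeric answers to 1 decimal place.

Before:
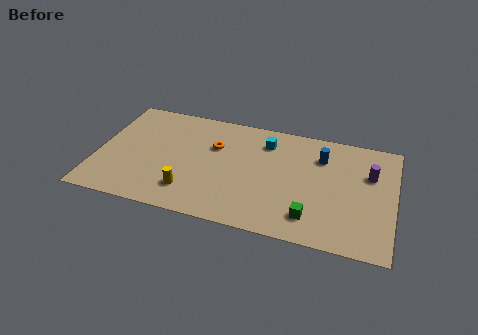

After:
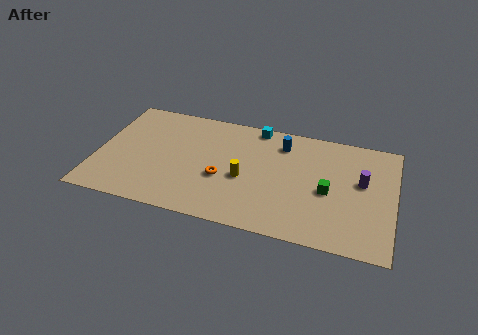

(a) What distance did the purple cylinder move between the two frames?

0.8

The purple cylinder was near (15.0, 5.9) before and (14.6, 5.2) after, so it travelled √(0.4² + 0.7²) ≈ 0.8 units.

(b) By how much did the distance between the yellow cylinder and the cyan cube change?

-2.0

The distance was about 6.3 in the first image and 4.3 in the second, so they moved 2.0 units closer together.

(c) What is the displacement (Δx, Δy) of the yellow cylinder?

(2.9, 1.8)

The yellow cylinder was at about (5.3, 2.0) and moved to about (8.2, 3.8).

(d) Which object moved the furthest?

the yellow cylinder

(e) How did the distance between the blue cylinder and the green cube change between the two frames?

-0.7

The distance was about 4.8 in the first image and 4.1 in the second, so they moved 0.7 units closer together.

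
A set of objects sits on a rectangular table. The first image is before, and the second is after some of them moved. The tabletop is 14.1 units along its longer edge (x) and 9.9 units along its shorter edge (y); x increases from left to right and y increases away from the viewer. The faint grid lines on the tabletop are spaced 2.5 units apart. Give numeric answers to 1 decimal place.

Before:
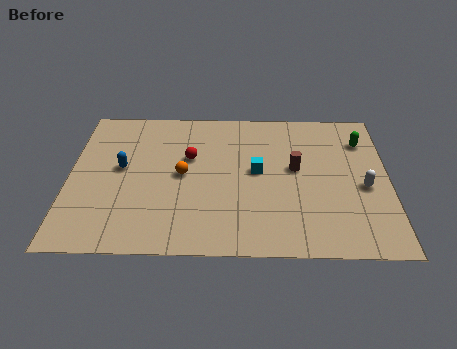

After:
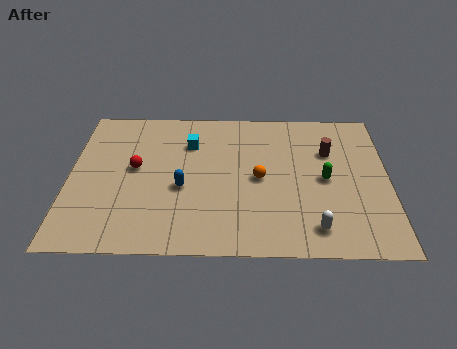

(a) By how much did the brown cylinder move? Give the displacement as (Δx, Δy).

(1.5, 1.2)

The brown cylinder was at about (10.0, 5.5) and moved to about (11.5, 6.7).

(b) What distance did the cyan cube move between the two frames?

3.6

The cyan cube moved from about (8.3, 5.3) to (5.3, 7.2), a distance of √(3.0² + 1.9²) ≈ 3.6.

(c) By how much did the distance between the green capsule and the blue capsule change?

-4.6

Before: roughly 10.9 units apart; after: 6.3. That's 4.6 units closer together.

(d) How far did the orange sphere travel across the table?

3.4

From (5.0, 5.0) to (8.4, 4.8), the orange sphere covered √(3.4² + 0.2²) ≈ 3.4 units.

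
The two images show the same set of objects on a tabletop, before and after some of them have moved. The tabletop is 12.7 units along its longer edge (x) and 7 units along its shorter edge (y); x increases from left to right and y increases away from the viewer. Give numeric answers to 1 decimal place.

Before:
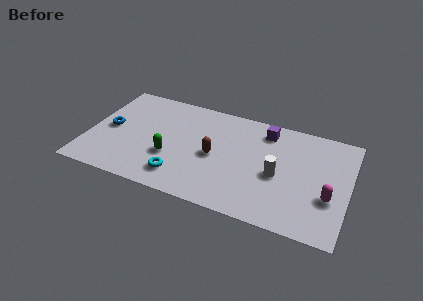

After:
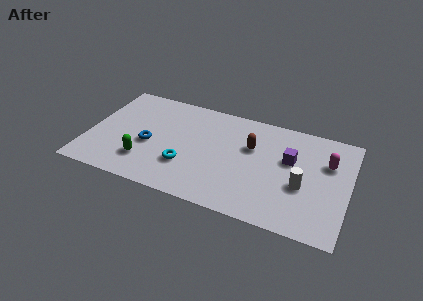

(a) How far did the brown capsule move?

2.1

The brown capsule was near (6.2, 3.3) before and (7.9, 4.5) after, so it travelled √(1.7² + 1.2²) ≈ 2.1 units.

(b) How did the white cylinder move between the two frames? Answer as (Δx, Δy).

(1.2, -0.3)

The white cylinder started near (9.3, 3.1) and ended near (10.5, 2.8).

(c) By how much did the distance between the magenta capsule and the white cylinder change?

-0.4

Before: roughly 2.6 units apart; after: 2.2. That's 0.4 units closer together.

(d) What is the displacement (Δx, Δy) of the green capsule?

(-1.2, -0.7)

The green capsule started near (4.1, 2.5) and ended near (2.9, 1.8).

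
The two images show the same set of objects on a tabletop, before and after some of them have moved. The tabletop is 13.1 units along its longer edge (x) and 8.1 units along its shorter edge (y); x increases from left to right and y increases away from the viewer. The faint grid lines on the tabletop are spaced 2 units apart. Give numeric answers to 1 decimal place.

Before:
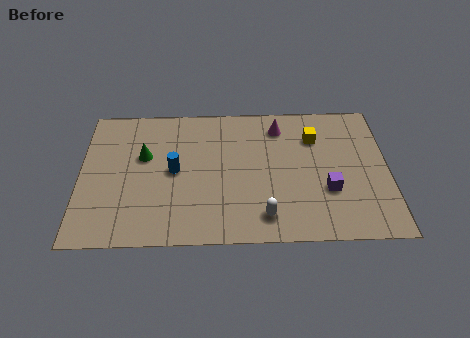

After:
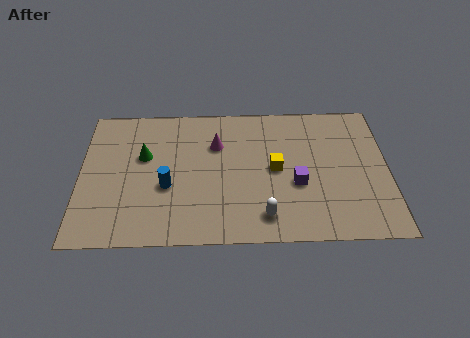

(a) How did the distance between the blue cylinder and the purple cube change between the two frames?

-1.1

Before: roughly 6.6 units apart; after: 5.5. That's 1.1 units closer together.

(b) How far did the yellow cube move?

2.5

From (10.0, 5.9) to (8.3, 4.1), the yellow cube covered √(1.7² + 1.8²) ≈ 2.5 units.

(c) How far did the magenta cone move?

2.9

The magenta cone moved from about (8.5, 6.6) to (5.8, 5.6), a distance of √(2.7² + 1.0²) ≈ 2.9.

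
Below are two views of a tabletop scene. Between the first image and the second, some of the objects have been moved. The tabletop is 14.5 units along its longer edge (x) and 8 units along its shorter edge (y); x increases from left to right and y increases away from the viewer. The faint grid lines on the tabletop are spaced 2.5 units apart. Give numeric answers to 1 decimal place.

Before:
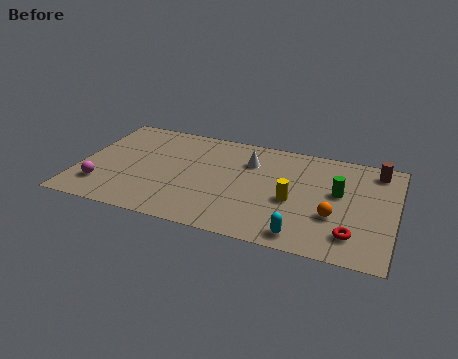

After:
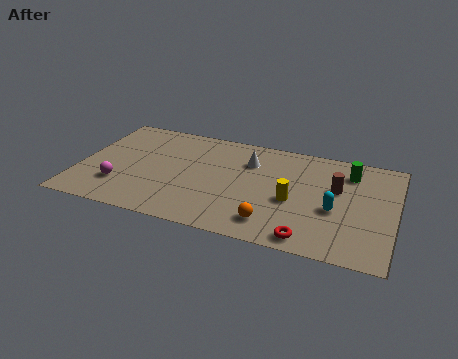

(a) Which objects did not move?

the white cone and the yellow cylinder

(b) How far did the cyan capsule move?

2.6

The cyan capsule moved from about (10.5, 1.0) to (11.8, 3.3), a distance of √(1.3² + 2.3²) ≈ 2.6.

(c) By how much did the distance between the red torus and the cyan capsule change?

+0.3

The distance was about 2.3 in the first image and 2.6 in the second, so they moved 0.3 units further apart.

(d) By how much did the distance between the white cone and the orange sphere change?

-0.6

The distance was about 5.1 in the first image and 4.5 in the second, so they moved 0.6 units closer together.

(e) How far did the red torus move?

2.1

The red torus moved from about (12.7, 1.7) to (10.8, 0.9), a distance of √(1.9² + 0.8²) ≈ 2.1.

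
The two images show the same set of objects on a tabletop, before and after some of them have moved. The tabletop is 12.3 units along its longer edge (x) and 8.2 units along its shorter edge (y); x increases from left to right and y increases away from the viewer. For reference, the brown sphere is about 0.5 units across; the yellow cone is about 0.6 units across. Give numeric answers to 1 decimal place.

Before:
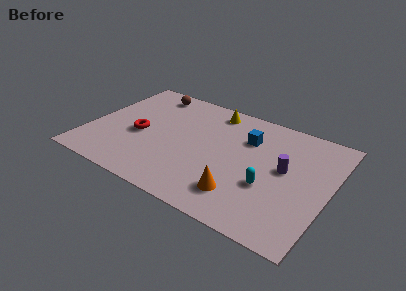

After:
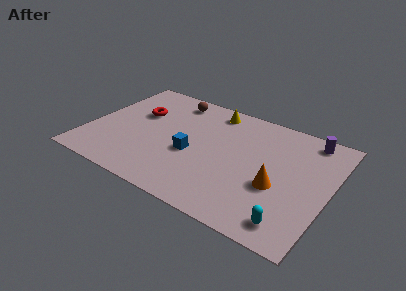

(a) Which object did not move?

the yellow cone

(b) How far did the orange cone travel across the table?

2.1

From (8.2, 1.8) to (9.8, 3.2), the orange cone covered √(1.6² + 1.4²) ≈ 2.1 units.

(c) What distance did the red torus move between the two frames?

1.6

The red torus moved from about (2.6, 3.6) to (2.3, 5.2), a distance of √(0.3² + 1.6²) ≈ 1.6.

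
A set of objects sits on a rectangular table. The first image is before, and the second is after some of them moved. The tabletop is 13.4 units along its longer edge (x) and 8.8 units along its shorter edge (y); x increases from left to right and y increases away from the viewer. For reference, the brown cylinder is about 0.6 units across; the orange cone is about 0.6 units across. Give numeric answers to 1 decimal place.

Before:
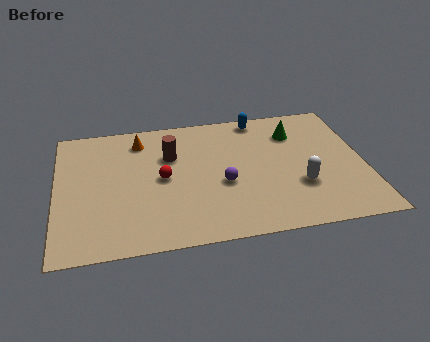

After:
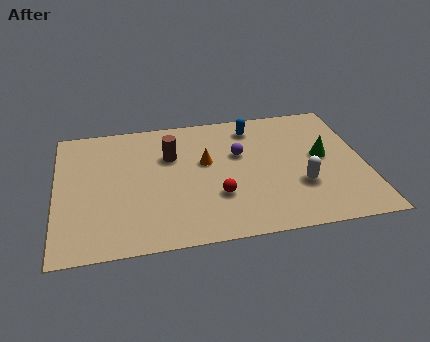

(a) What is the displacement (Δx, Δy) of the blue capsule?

(-0.3, -0.6)

The blue capsule started near (9.0, 7.9) and ended near (8.7, 7.3).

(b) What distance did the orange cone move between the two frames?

3.4

The orange cone was near (3.7, 7.2) before and (6.5, 5.2) after, so it travelled √(2.8² + 2.0²) ≈ 3.4 units.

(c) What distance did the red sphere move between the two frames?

2.8

The red sphere was near (4.6, 4.4) before and (6.9, 2.8) after, so it travelled √(2.3² + 1.6²) ≈ 2.8 units.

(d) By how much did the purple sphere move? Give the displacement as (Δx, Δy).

(0.8, 1.9)

The purple sphere was at about (7.2, 3.6) and moved to about (8.0, 5.5).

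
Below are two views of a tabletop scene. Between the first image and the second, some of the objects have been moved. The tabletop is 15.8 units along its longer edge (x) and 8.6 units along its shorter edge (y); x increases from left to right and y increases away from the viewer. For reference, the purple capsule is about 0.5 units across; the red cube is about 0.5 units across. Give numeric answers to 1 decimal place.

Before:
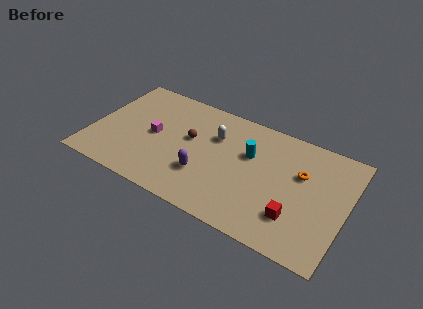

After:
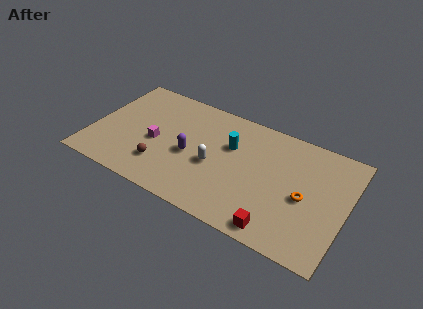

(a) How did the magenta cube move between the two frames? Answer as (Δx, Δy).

(0.2, -0.5)

From the two frames, the magenta cube sits at roughly (3.8, 4.3) before and (4.0, 3.8) after.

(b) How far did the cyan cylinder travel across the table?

1.2

The cyan cylinder was near (9.7, 5.5) before and (8.5, 5.6) after, so it travelled √(1.2² + 0.1²) ≈ 1.2 units.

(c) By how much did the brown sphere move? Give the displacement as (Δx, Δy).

(-1.4, -2.8)

The brown sphere was at about (6.0, 5.0) and moved to about (4.6, 2.2).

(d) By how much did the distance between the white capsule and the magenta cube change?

-0.3

Before: roughly 4.0 units apart; after: 3.7. That's 0.3 units closer together.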